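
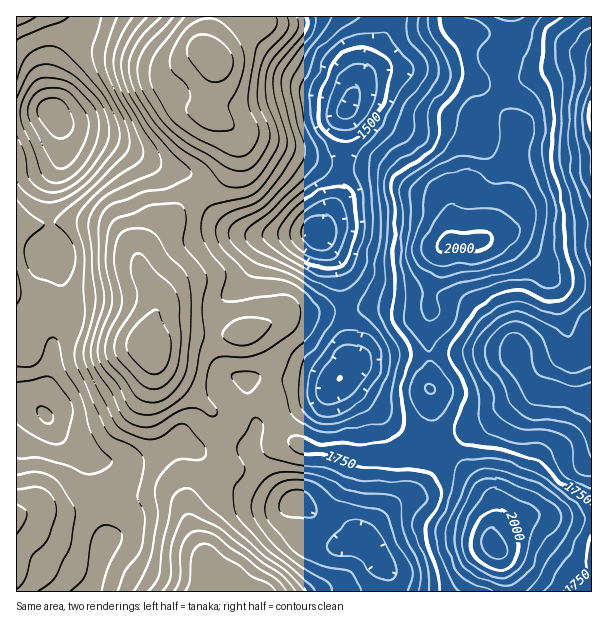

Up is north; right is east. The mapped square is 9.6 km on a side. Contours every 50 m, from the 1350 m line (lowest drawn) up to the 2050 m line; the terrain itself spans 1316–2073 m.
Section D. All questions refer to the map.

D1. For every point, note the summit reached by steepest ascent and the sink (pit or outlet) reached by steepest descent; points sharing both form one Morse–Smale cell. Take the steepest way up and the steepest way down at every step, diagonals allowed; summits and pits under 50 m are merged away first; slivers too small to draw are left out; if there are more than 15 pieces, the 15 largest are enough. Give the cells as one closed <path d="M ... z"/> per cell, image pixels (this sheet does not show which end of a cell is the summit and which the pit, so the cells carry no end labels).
<path d="M201 192l-12 6-9 9-6 9-28 27-7 12 3 18 12 18 4 12-12 38 8 12 4 13 12 13 24 17 16 14 8 4 10 0 24-9-5-15 1-10 9-2 15-1 0-17-2-7-10-14-11-8 41-18 55 0 1-8-10-42-18-29-67 1-11-3-13-8-11-9z"/><path d="M258 16l-169 0-5 13-23 25-6 12-3 15 0 32 11 13 11 6 40 12 47 24 22 4 9 4 11 16 16-11 7-8 9-26-1-16-7-7-14-4-7-6 2-19 6-21-2-17 19-20 26-15 2-2z"/><path d="M416 70l-41 2-9 4-10 10-12 30-1 51 32 1 18 7 23 15 19 4 9 5 7 10 3 28-2 3 25 2 17-12 16-33 8-71-10-15-3-12 0-13-20-1-14-5-33-4z"/><path d="M387 16l-127 0-3 6-26 15-19 20 2 17-6 21-2 19 7 6 17 6 12 8 24 8 40 18 18 6 18 2 2-52 12-32 17-22 9-18 6-18z"/><path d="M590 343l-23 0-51 12 1 5 12 23 11 9-10 0-6 4-29 22-25 12-11 8-14 17 22 15 21 25 6 14-2 32 2-7 9-6 28-11 61 1 0-173z"/><path d="M59 121l2 11 0 27-11 24-2 24 4 33 8 29 2 31 81-6 7 2 8 10-1-9-15-24-3-18 7-12 28-27 6-9 9-9 13-7-3-6-7-9-9-4-22-4-47-24-40-12z"/><path d="M591 61l-21 1-36 12-13 8-16 4 1 21 5 10 7 9 0 11-4 16 0 15-6 35-10 22-10 11 15-1 7 3 23 16 21 26 28 6 10-1z"/><path d="M143 294l-20 2-46 2-15 4 2 19-10 17-4 34-10 35 16 25 9 8 30 20 39 2 21-6 19-12-16-21-4-13 0-56-8-13 11-30 0-6-7-9z"/><path d="M503 235l-9 0-15 7-29-1-10 8-10 39 0 27-3 11 1 28 91 1 48-12 24 1 1-57-38-7-21-26-23-16z"/><path d="M215 469l-21 14-7 18 1 20 17 36 6 21 1 14 178-1-2-16-4-9-19-24-8-2-16 6-9 0-14-5-8-8 0-15-3-8-7-6-24 0-25-10-29-16z"/><path d="M375 168l-32 0-3 27-8 17-13 19 3 9 14 23 8 33 2 16 23-5 23 0 10 3 27-2 1-20 9-36 8-10 7-3-3-30-7-10-9-5-19-4-23-15z"/><path d="M446 456l-14 21-16 16-21 11-34 36 13 12 10 14 4 9 2 17 117 0 1-10-3-15-6-15-7-9 0-10 2-8-1-21-5-9-14-18z"/><path d="M234 128l-2 1 3 5 0 13-9 26-7 8-17 11 14 23 15 13 20 7 67-1 14-22 8-17 3-27-19-2-18-6-40-18-24-8z"/><path d="M165 494l-37 4-2 24-23 23-6 28-7 19 121-1 0-13-6-21-15-30-3-9 1-5-2 0-4-7-8-8z"/><path d="M512 16l-123 0-1 10-6 18-9 18-13 19 6-5 15-6 35 0 22 6 33 4 14 5 19 0-2-26 8-12 2-11z"/>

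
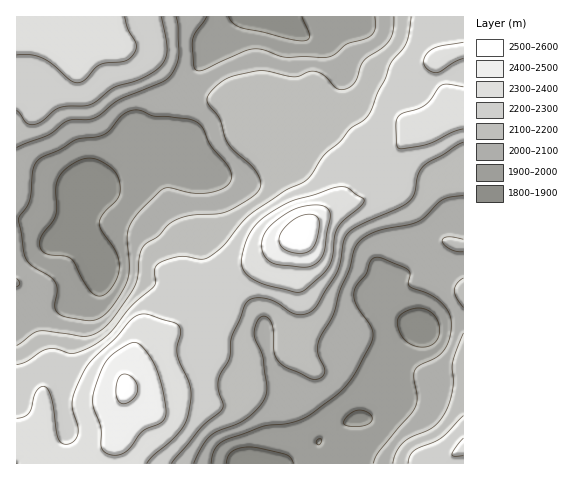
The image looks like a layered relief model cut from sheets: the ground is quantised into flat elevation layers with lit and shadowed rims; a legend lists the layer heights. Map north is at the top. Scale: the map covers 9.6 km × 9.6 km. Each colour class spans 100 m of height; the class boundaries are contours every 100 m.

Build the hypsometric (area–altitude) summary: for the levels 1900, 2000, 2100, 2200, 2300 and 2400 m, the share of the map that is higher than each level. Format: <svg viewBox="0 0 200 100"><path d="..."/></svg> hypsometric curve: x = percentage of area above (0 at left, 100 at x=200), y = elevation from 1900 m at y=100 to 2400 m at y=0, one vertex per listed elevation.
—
<svg viewBox="0 0 200 100"><path d="M189 100l-37-20-40-20-38-20-41-20-24-20"/></svg>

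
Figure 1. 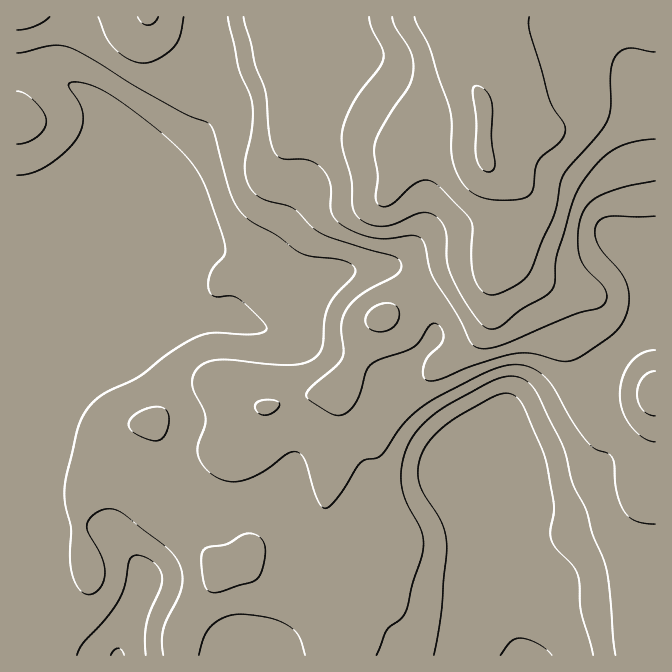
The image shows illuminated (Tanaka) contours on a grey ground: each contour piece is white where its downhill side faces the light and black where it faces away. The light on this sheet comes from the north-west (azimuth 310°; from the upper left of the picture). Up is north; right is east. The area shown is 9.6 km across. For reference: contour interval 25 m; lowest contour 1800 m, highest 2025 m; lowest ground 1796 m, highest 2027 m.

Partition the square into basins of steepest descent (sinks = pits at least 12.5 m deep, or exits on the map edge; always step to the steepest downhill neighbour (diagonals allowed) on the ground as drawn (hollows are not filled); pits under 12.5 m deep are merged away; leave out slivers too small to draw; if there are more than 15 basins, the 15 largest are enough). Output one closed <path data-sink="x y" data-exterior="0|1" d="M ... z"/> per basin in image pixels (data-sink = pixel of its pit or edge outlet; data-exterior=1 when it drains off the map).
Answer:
<path data-sink="525 655" data-exterior="1" d="M655 16l-507 1 0 18 3 15 8 18 12 17 26 23 33 16 19 5 29-1 13-11 4-16 12 8 65 22 33 20 13-5 64 0 4 16 32 26 5 12 0 18-5 17-5 8-18 18-10 5-25 3-18 7-62 42-12 15-12 29-16 27-36 7-40 12-35-20-10-2-32 13-36 23 7 13 5 18-2 30 5 15 8 16 35 40 11 17 22-12 22 22 24 10 17-2 21-14-15 17-2 8 9 18 18 27 2 11 318-1z"/><path data-sink="118 655" data-exterior="1" d="M147 16l-131 1 1 639 162 0 2-24 12-20 18-24 8-18-10-16-35-40-8-16-5-15 2-30-5-18-7-13 36-23 32-13 10 2 35 20 40-12 36-7 16-27 12-29 12-15 62-42 18-7 25-3 10-5 21-23 7-20 0-18-5-12-32-26-4-16-64 0-13 5-33-20-65-22-12-8-4 16-9 9-8 3-34-1-43-20-26-23-12-17-10-25z"/><path data-sink="278 655" data-exterior="1" d="M242 559l-24 15-7 14-25 34-7 16 0 17 158 1 1-8-20-30-9-18 2-8 8-10-19 9-18-2-25-13z"/>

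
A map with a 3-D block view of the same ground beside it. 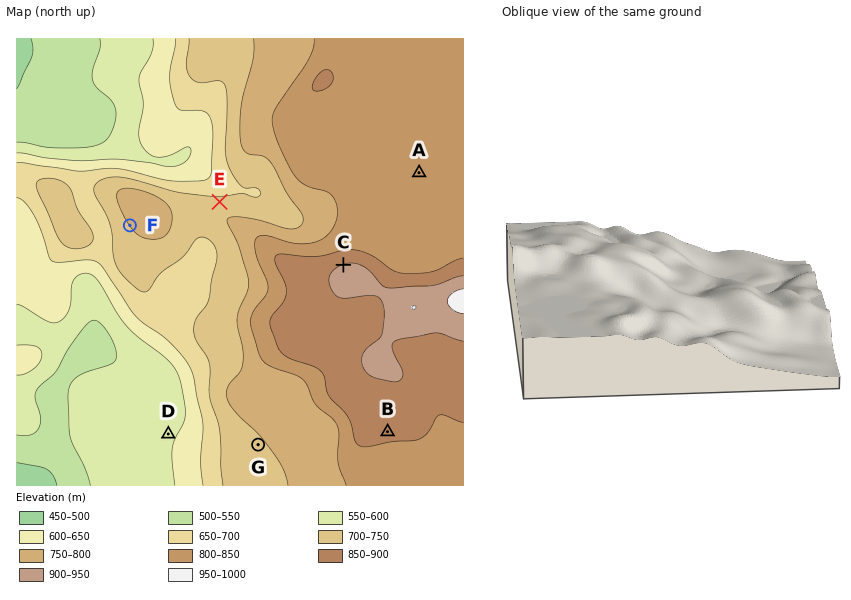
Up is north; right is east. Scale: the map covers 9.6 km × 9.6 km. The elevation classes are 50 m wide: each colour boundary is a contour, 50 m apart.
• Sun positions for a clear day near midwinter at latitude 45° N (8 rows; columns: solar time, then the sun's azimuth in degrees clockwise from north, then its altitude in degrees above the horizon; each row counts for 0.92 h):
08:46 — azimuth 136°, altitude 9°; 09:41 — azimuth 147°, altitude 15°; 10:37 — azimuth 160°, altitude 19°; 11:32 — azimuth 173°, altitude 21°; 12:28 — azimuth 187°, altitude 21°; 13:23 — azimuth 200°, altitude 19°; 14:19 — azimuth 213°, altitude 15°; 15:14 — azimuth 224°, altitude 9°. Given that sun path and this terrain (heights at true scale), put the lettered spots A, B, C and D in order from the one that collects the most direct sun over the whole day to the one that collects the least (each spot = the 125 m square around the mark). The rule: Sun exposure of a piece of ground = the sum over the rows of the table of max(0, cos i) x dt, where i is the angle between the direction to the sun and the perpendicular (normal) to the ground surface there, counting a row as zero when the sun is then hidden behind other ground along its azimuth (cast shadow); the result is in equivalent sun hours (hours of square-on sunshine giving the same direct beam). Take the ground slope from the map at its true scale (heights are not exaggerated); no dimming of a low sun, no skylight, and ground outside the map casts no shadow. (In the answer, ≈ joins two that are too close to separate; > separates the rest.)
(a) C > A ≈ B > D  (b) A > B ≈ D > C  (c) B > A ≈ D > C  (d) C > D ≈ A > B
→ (c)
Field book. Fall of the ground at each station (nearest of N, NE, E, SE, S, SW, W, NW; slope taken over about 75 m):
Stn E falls N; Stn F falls SW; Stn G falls SW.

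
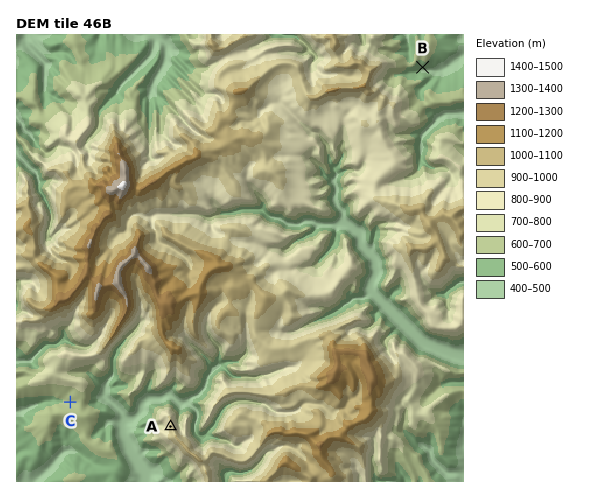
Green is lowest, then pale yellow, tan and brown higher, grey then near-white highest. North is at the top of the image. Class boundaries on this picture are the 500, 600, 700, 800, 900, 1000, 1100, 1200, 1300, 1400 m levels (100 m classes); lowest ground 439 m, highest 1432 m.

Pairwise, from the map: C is above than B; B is below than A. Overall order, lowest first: B C A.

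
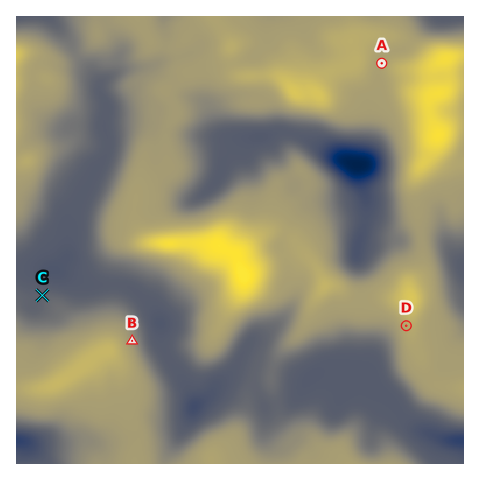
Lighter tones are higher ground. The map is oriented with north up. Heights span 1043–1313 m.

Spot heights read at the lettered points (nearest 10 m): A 1230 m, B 1210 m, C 1140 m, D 1240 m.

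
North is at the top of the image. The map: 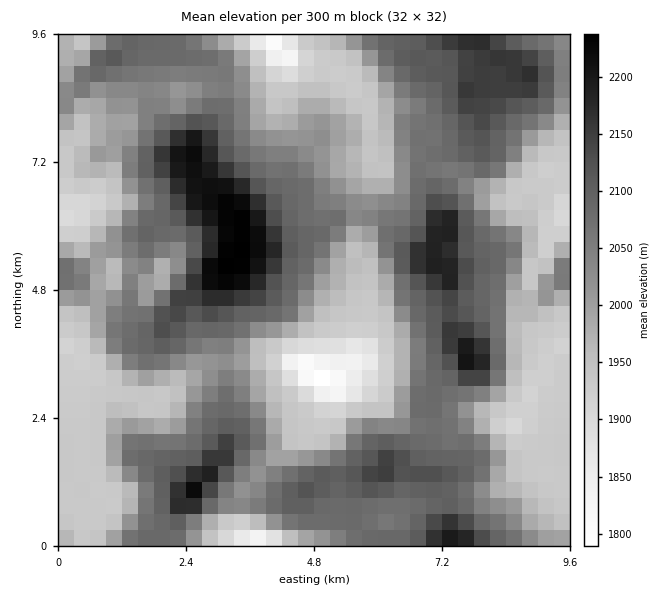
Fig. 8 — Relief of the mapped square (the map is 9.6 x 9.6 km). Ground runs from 1780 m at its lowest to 2240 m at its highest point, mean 2030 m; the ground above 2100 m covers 18.8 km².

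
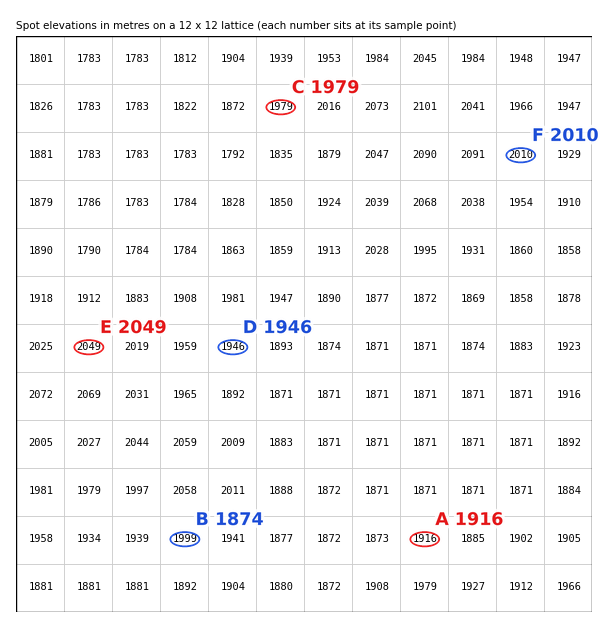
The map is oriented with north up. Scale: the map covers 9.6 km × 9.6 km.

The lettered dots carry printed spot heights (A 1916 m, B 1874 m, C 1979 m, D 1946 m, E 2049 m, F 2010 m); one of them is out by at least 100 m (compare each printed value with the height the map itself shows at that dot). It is B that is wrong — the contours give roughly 1999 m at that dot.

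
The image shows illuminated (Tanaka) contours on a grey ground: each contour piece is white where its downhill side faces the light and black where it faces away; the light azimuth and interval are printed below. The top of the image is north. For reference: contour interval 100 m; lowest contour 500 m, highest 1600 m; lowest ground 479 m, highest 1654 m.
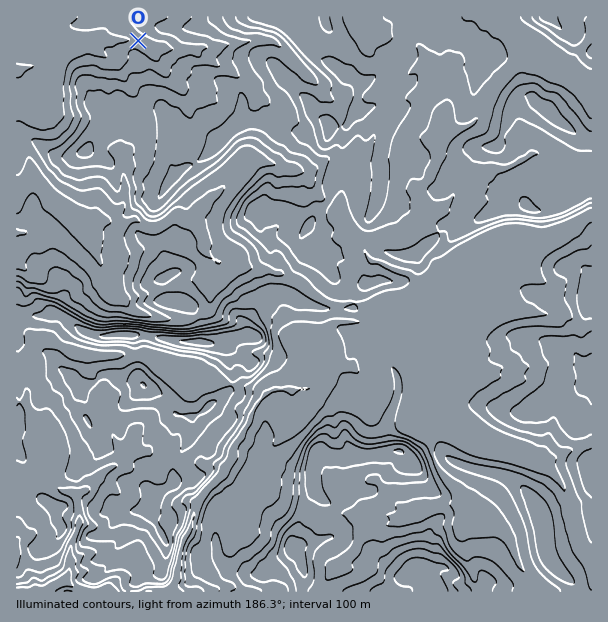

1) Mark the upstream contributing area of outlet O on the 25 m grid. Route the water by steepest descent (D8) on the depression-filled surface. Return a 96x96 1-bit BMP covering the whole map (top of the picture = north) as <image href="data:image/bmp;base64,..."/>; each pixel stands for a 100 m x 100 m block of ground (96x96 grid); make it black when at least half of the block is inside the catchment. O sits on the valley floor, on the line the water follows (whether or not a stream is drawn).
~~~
<image width="96" height="96" href="data:image/bmp;base64,Qk2+BAAAAAAAAD4AAAAoAAAAYAAAAGAAAAABAAEAAAAAAIAEAAATCwAAEwsAAAIAAAAAAAAA////AAAAAAAAAAAAAAAAAAAAAAAAAAAAAAAAAAAAAAAAAAAAAAAAAAAAAAAAAAAAAAAAAAAAAAAAAAAAAAAAAAAAAAAAAAAAAAAAAAAAAAAAAAAAAAAAAAAAAAAAAAAAAAAAAAAAAAAAAAAAAAAAAAAAAAAAAAAAAAAAAAAAAAAAAAAAAAAAAAAAAAAAAAAAAAAAAAAAAAAAAAAAAAAAAAAAAAAAAAAAAAAAAAAAAAAAAAAAAAAAAAAAAAAAAAAAAAAAAAAAAAAAAAAAAAAAAAAAAAAAAAAAAAAAAAAAAAAAAAAAAAAAAAAAAAAAAAAAAAAAAAAAAAAAAAAAAAAAAAAAAAAAAAAAAAAAAAAAAAAAAAAAAAAAAAAAAAAAAAAAAAAAAAAAAAAAAAAAAAAAAAAAAAAAAAAAAAAAAAAAAAAAAAAAAAAAAAAAAAAAAAAAAAAAAAAAAAAAAAAAAAAAAAAAAAAAAAAAAAAAAAAAAAAAAAAAAAAAAAAAAAAAAAAAAAAAAAAAAAAAAAAAAAAAAAAAAAAAAAAAAAAAAAAAAAAAAAAAAAAAAAAAAAAAAAAAAAAAAAAAAAAAAAAAAAAAAAAAAAAAAAAAAAAAAAAAAAAAAAAAAAAAAAAAAAAAAAAAAAAAAAAAAAAAAAAAAAAAAAAAAAAAAAAAAAAAAAAAAAAAAAAAAAAAAAAAAAAAAAAAAAAAAAAAAAAAAAAAAAAAAAAAAAAAAAAAAAAAAAAAAAAAAAAAAAAAAAAAAAAAAAAAAAAAAAAAAAAAAAAAAAAAAAAAAAAAAAAAAAAAAAAAAAAAAAAAAAAAAAAAAAAAAAAAAAAAAAAAAAAAAAAAAAAAAAAAAAAAAAAAAAAAAAAAAAAAAAAAAAAAAAAAAAAAAAAAAAAAAAAAAAAAAAAAAAAAAAAAAAAAAAAAAAAAAAAAAAAAAAAAAAAAAAAAAAAAAAAAAAAAAAAAAAAAAAAAAAAAAAAAAAAAAAAAAAAAAAAAAAAAAAAAAAAAAAAAAAAAAAAAAAAAAAAAAAAAAAAAAAAAAAAAAAAAAAAAAAAAAAAAAAAAAAAAAAAAAAAAAAAAAAAAAAAAAAAAAAAAAAAAAAAAAAAAAAAAAAAAAAAAAAAAAAAAAAAwAAAAAAAAAAAAAAA8AAAAAAAAAAAAAAA/AAAAAAAAAAAAAAA/gAAAAAAAAAAAAAA/wAAAAAAAAAAAAAA/4AAAAAAAAAAAAAA/4ADgAAAAAAAAAAA/8A/+AAAAAAAAAAA/////AAAAAAAAAAB/////AAAAAAAAAAD/////gAAAAAAAAAD/////gAAAAAAAAAH/////gAAAAAAAAAP/////gAAAAAAAAAP/////gAAAAAAAAAP/////gAAAAAAAAAP////8AAAAAAAAAAP////4AAAAAAAAAAf////wAAAAAAAAAA/////AAAAAAAAAAA////+AAAAAAAAAAA////8AAAAAAAAAAA////4AAAAAAAAAAAf///wAAAAAAAAAAAID//gAAAAAAAAAAAAAf/AAAAAAAAA="/>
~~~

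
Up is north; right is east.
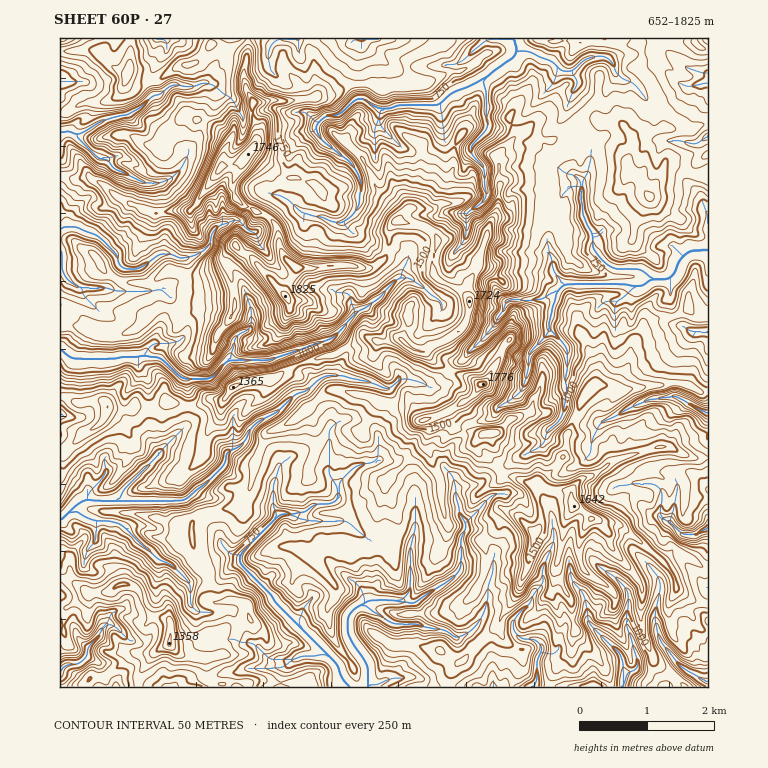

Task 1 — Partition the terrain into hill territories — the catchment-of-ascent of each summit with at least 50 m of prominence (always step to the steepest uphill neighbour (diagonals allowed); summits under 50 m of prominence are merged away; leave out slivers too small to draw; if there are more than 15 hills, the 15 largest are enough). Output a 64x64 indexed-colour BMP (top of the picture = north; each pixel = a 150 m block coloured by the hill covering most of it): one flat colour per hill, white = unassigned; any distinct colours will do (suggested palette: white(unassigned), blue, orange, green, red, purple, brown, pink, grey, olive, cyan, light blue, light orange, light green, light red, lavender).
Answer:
<image width="64" height="64" href="data:image/bmp;base64,Qk12CAAAAAAAAHYAAAAoAAAAQAAAAEAAAAABAAQAAAAAAAAIAAATCwAAEwsAABAAAAAAAAAA////ALR3HwAOf/8ALKAsACgn1gC9Z5QAS1aMAMJ34wB/f38AIr28AM++FwDox64AeLv/AIrfmACWmP8A1bDFAEREREREREREREREERERERERERERERoRERERERERERERREREREREREREREQRERERERERERERGhERERERERERERFEREREREREREREREEREREREREREREaERERERERMREREUREREREREREREREREQRERERERERERqhERERERMxERERREREREREREREREREQRERERERERERqqETMRERMxERERFEREREREREREREREQRERERERERERGqozMzERMzEREREUREREREREREREREQRERERERERERGqqjMzMRMzMRERERRETdREREREREREQRERERERERERERqqozMxEzMxERERFERN3d1EREREREQRERERERERERERGqqjMxETMzEREREURE3d3UREREREQREREREREREREREaqqozETMzMRERERRE3d3d1EQRREQRERERERERERERERqqqqMzMzMzMxERFETd3d3UQRERRBEREREREREREREREaqqozMzMzMzEREURN3d3dERERERERERERERERERERERqqqjMzMzMzERERRE3d3dERERERERERERERERERERERGqqqMzMzMzMxERFERN3dERERERERERERERERERERERGqqqqjMzMzMzMREURE3dERERERERERERERERERERERGqqqqqMzMzMzMxERREERERERERERERERERERERERERGqqqqqozMzMzMzERFkEREREREREREREREREREREREREzqqqqozMzMzMxMREWYRERiIiBERERERERERERERERETM6qqMzMzMzMxEzERZmZmiIiIiBERERERERERERERERMzMzMzMzMzMzETMRFmZmZoiIiIgRERERERERERERd3e7szMzMzMzMzMzMxEWZmZmaIiIiIERERERERERERd3e7u7MzMzMzMzMzMRERZmZmZmiIiIgREREREREREXd3d7u7u7MzMzMzMzMRERFmZmZmZoiIiIERERERERERd3d3e7u7u7MzMzMzMxEREWZmZmZmaIiIiBERERERERd3d3d7u7u7uzEREzMzERERZmZmZmZmiIiIgRERERERF3d3d3e7u7u7ERETMzMRERFmZmZmZmZoiIiIERERERERd3d3d3e7u7uxHu4zMzEREWZmZmZmZmiIiIiIEREREREXd3d3d3u7u7vu7hEzMzERZmZmZmZmaIiIiIiBERERERd3d3d3d3u7u+7uERETMRFmZmZmZmZoiIiIiIiBERERJ3d3d3d3d7u77u7hEREREWZmZmZmZhEYiIiIiIEREiIiIiJ3d3d3u7vu7uERERERZmZmZmZhERGIiIiIEREiIiIiIid3d3e7u+7u7hERERFhERFmZhERERERGIERESIiIiIiInd3d7u77u7hERERERERERERERERERERERERIiIiIiIiJ3d3e7vu7uERERERERERERERERERERERERIiIiIiIiIid3d3sRHu4RERERERERERERERERERERERESIiIiIiIiInd3cRER7hEREREREREREREREREREREREREiIiIiIiIid3dxERHuERERERERERERERERERERERERERIiIiIiIiInd3cREe4RERERERERERERERERERERERERERIiIiIiIhERFxERERERERERERERERERERERERER/xERESIiIiIiEREREREREREREREREREREREREREREf/xEREREiIiIiIhERERERERERERERERERERERERERH///ERERESIiIiIiIiIhERFVUREREREREREREREREREf//8RERERIiIiIiIiIhERFVVVEREREREREREREREREf///xEREiIiIiIiIiIiEREVVVVRVVUREREREREREREf////8REiIiIiIiIiIiIRERVVVVVVVREREREREREZEZn////xIiIiIiIiIiIiIhERVVVVVVVVEREREREREZmZmf//8RESIiIiIiIiIiIiIRFVVVVVVVUREREREREZmZmZn/ERERIiIiIiIiIiIiIhEVVVVVVVVREREREREZmZmZmZERERESIiIiIiIiIiIiIRVVVVVVVREREREREZmZmZmZkRERERIiIiIiIiERERERFVVVVVVRERERERERmZmZmZmRERERIiIiIiIiIREREREVVVVVVVEREREREREZmZmZmZERERESIiIiIiIhERERERVVVVVVVRERERERERGZmZmZmREREREiIiIiIhERERERFVVVVVVVUREREREREZmZmZmZERERESIRESIREREREREVVVVVVVURERERERERGZmZmZmZERERIRERERERERERERVVVVVVVVzMwREREREZmZmZmZkRERERERERERERERERVVVVVVVVXMzMzBERERGZmZmZkRERERERERERERERERFVVVVVVVVczMzMwREREZkRERERERERERERERERERERFVVVVVVVVVzMzMzMERERkRERERERERERERERERERERERVVVVVVVVXMzMzMwRERERERERERERERERERERERERERERFVUVVRFczMzMzBERERERERERERERERERERERERERERERERERERzMzMzMwREREREREREREREREREREREREREREREREREADMzMzMzBEREREREREREREREREREREREREREREREREAAMzMzMzMEREREREREREREREREREREREREREREREREQAA"/>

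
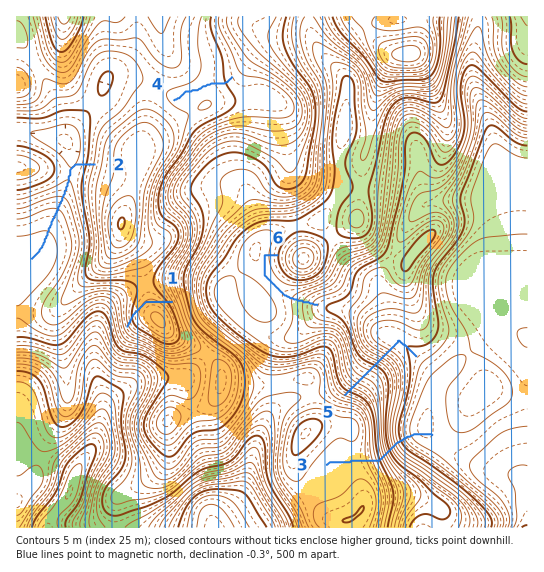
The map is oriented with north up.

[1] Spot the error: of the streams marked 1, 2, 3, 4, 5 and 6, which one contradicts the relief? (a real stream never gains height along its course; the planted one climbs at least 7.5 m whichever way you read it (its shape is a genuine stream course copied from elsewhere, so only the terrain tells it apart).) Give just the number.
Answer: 1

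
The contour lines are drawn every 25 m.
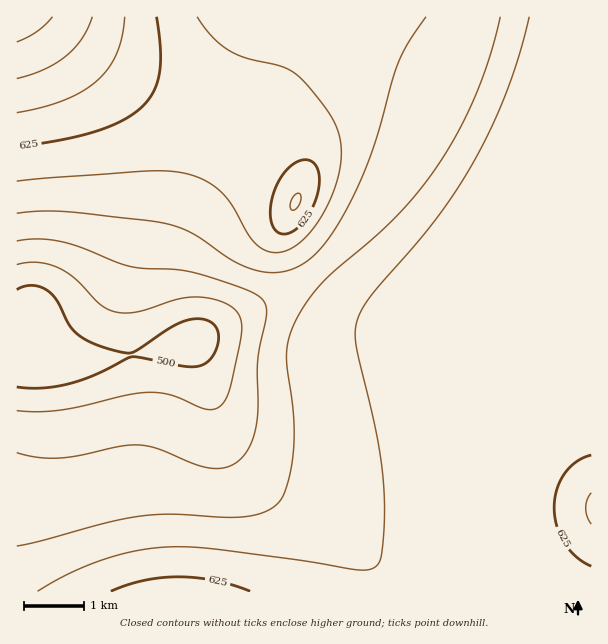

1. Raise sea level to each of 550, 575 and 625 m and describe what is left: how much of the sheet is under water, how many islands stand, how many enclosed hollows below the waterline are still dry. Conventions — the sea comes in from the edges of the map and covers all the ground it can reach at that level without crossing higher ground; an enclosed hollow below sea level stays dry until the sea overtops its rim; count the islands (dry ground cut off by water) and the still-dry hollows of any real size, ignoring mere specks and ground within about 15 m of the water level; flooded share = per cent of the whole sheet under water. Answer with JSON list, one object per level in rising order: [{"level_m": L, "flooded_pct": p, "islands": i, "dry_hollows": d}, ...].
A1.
[{"level_m": 550, "flooded_pct": 14, "islands": 0, "dry_hollows": 0}, {"level_m": 575, "flooded_pct": 30, "islands": 0, "dry_hollows": 0}, {"level_m": 625, "flooded_pct": 93, "islands": 1, "dry_hollows": 0}]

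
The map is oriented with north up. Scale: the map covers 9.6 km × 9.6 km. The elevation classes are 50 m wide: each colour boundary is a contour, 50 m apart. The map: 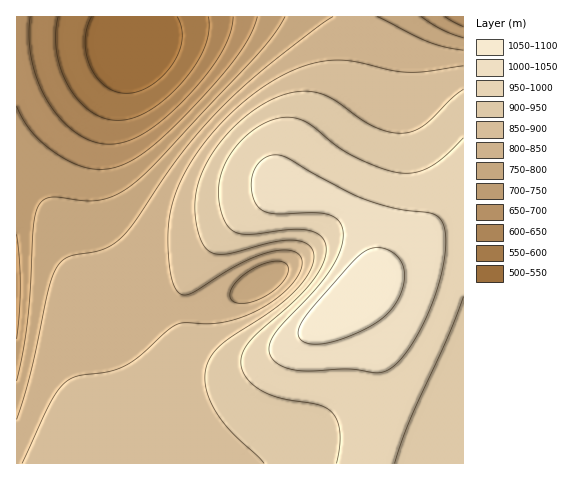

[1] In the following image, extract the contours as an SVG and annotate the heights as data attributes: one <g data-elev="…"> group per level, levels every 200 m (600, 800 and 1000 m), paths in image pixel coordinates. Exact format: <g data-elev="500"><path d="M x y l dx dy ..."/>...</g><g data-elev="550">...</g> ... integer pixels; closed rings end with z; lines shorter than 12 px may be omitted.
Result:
<g data-elev="600"><path d="M208 17l1 15-5 16-8 16-14 18-16 16-16 12-17 8-15 2-14-2-13-6-12-11-10-14-8-18-4-17-1-18 2-17"/></g><g data-elev="800"><path d="M236 303l-6-5 1-7 5-8 10-10 12-7 13-4 10-1 6 4 1 5-2 7-6 8-8 7-20 10-9 1z"/><path d="M463 50l-18-3-17-5-51-25"/><path d="M333 17l-18 12-51 40-48 44-36 42-46 67-14 16-9 7-9 5-34 7-9 8-5 8-5 13-18 84-14 49"/></g><g data-elev="1000"><path d="M372 372l13-1 12-8 14-17 14-26 12-29 7-28 2-25-4-16-4-6-6-2-37-6-37-11-74-41-10-1-8 2-9 9-5 13 0 16 3 7 4 6 6 4 9 2 40-1 15 2 6 3 5 4 3 13-3 17-12 21-13 17-32 33-10 13-4 11 2 9 3 5 6 4 15 5 17 1 36-2z"/></g>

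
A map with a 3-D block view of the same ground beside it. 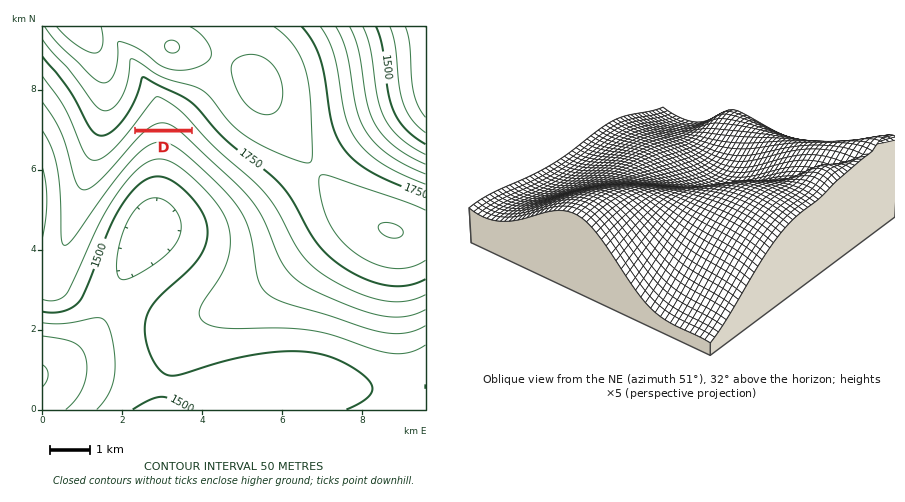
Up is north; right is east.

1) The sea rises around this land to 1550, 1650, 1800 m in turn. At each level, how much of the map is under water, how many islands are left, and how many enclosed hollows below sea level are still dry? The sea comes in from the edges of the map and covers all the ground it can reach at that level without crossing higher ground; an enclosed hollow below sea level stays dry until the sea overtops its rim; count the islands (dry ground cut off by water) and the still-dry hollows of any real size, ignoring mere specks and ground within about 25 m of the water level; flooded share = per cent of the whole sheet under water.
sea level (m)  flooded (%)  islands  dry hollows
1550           38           0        0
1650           57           0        0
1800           82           0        0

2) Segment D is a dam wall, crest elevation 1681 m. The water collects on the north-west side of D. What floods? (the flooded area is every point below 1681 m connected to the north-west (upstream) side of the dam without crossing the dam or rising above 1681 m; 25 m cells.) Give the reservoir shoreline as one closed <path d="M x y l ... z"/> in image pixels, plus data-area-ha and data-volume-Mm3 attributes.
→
<path d="M166 107l-6 0-6 3-9 8-8 10 53 0-16-16-8-5z" data-area-ha="46" data-volume-Mm3="7.99"/>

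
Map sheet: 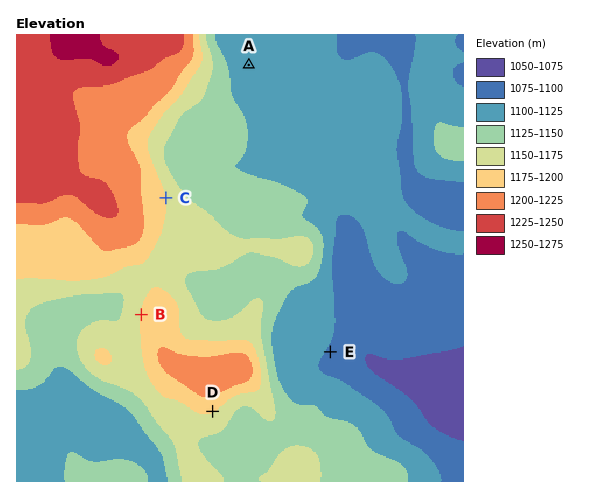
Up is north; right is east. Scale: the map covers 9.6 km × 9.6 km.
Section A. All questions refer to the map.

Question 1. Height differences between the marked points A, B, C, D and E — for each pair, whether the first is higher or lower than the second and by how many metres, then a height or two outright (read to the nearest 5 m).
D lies higher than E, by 80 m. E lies lower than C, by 80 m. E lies lower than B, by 80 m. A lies lower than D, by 65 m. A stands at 1110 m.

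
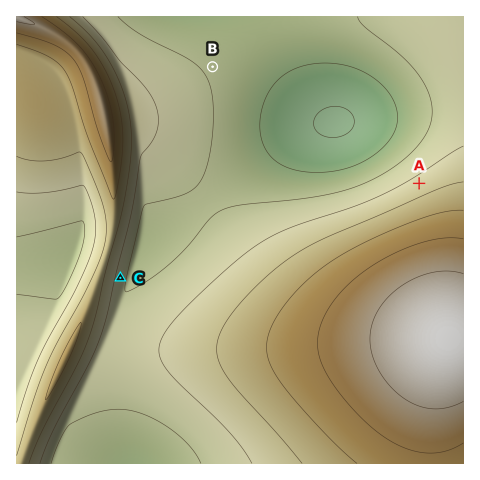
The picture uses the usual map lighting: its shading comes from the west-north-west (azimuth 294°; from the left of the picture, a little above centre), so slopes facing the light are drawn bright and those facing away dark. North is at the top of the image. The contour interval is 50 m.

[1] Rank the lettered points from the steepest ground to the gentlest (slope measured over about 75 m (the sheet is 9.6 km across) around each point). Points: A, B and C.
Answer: C A B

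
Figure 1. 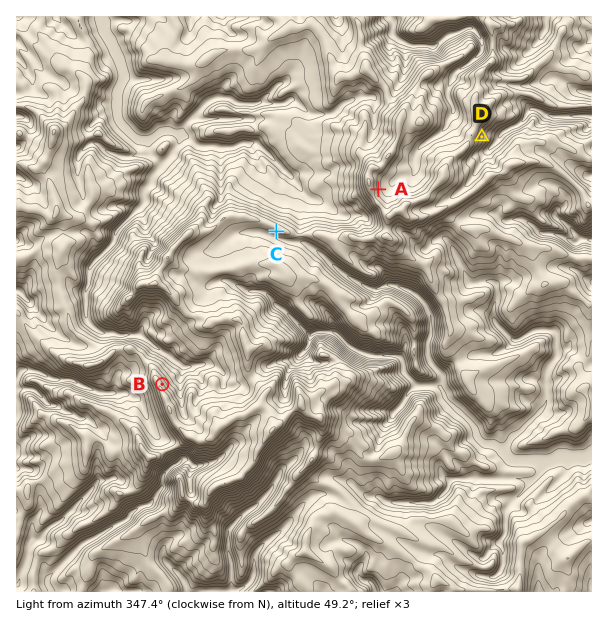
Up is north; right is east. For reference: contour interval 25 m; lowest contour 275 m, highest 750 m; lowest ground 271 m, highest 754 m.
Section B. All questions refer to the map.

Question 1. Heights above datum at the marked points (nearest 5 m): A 615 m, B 635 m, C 555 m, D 535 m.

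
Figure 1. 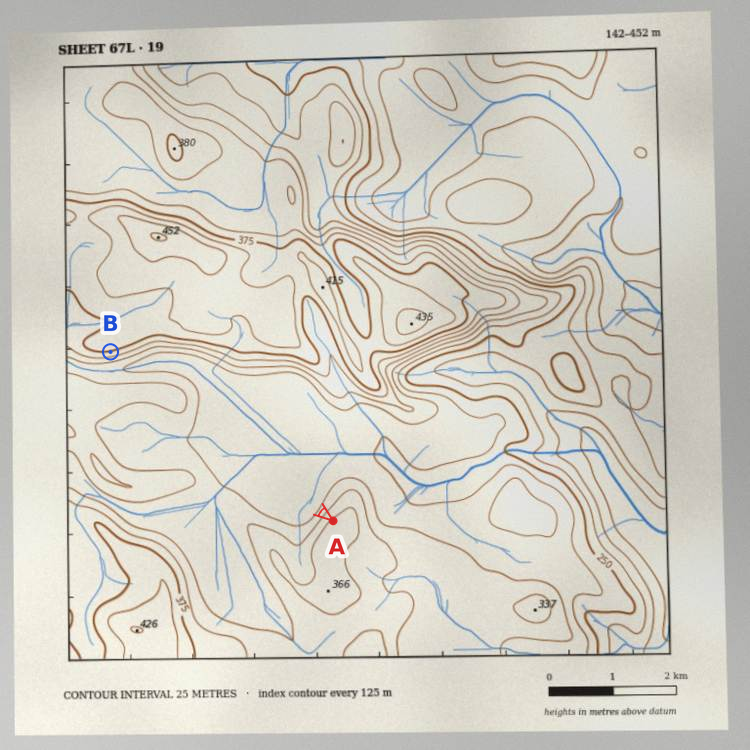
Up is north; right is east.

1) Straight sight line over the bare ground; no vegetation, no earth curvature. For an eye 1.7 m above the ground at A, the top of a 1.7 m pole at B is visible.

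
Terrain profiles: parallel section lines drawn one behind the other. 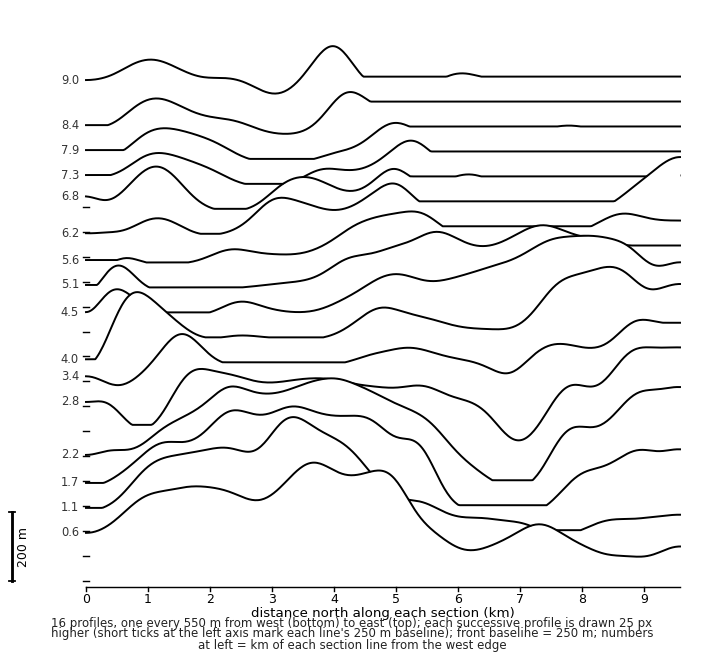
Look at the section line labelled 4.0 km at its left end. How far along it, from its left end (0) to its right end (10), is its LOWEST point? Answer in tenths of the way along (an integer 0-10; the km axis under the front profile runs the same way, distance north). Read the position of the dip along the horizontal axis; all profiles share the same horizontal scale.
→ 0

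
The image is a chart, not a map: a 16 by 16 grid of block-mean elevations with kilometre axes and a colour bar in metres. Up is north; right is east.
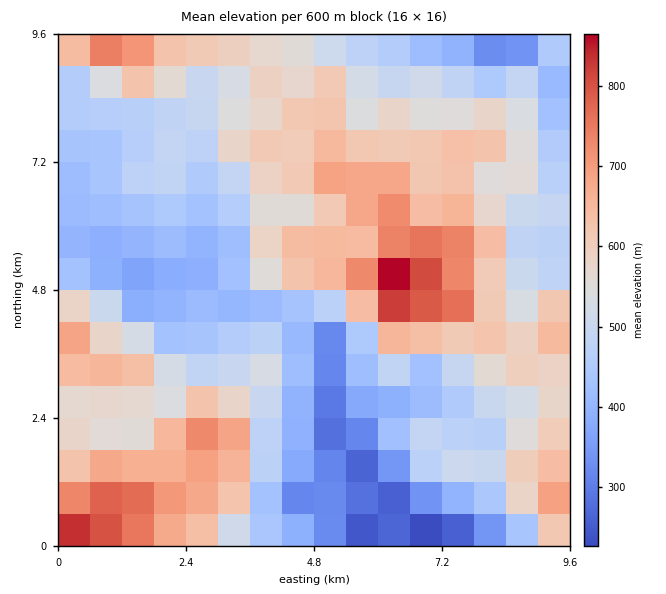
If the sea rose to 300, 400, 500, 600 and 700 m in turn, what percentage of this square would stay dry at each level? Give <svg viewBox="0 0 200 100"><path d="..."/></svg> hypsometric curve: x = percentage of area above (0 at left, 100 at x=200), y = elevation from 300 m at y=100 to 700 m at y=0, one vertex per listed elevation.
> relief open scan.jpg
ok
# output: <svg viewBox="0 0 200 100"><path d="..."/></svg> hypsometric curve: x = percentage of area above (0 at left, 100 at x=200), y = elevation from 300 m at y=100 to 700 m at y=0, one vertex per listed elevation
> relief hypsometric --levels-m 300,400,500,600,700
<svg viewBox="0 0 200 100"><path d="M191 100l-22-25-57-25-51-25-41-25"/></svg>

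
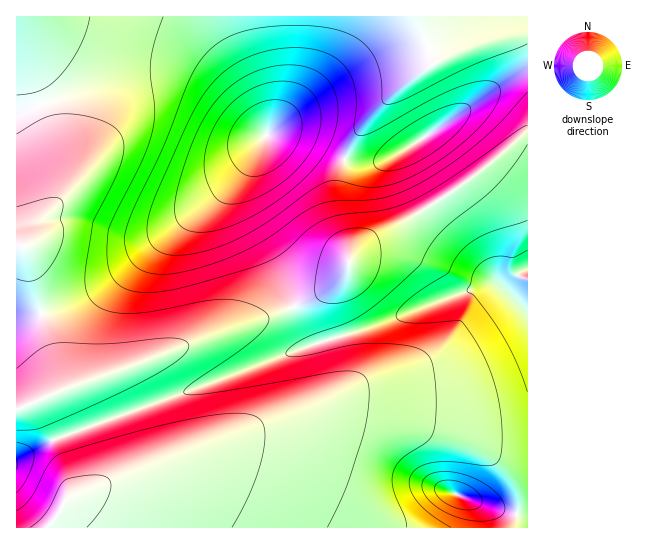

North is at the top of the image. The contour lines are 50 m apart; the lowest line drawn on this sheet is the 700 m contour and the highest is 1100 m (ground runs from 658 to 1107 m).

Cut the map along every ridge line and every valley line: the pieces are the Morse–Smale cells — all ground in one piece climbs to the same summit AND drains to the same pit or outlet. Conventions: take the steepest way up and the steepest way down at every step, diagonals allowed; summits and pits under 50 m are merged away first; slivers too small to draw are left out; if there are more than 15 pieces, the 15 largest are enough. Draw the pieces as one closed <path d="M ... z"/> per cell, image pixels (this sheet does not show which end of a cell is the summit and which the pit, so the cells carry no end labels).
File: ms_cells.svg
<path d="M166 75l-29 1-26 5-95 33 1 295 53-22 68-23 71-28 62-20 22-10-22-52-24-40-6-19 4-20 22-40-17-7-55-44-20-8z"/><path d="M527 133l-5 2-32 29-32 24-44 28-53 29-9 9-8 23-7 7-16 11-24 10-2 2 1 6 12 28 5 4-259 95 17 43-3 14 151-57 67-21 24-6 32 0 80 14 40 12 37 17 28 3z"/><path d="M527 16l-510 0-1 97 7-1 70-25 56-12 26 1 15 5 17 11 43 36 17 7-22 40-4 16 2 12 6 16 22 35 22 52 2 1 36-19 13-11 4-8 1-22-10-36 0-32 10-32 18-26 32-33 39-28 29-13 22-7 26-5 12 0z"/><path d="M342 413l-32 0-37 10-72 24-127 48-10 7-4 9-12 16 480 0-1-68-28-3-37-17-40-12z"/><path d="M527 35l-12 0-26 5-22 7-29 13-39 28-32 33-18 26-10 32 0 32 10 36 1 12 11-14 53-29 44-28 32-24 32-29 6-2z"/><path d="M294 307l-85 29-171 64-2 2 16 36 3 2 258-95-6-7z"/><path d="M53 440l-37 19 1 69 30 0 13-17 9-17 0-16z"/><path d="M35 401l-19 9 1 49 36-20z"/>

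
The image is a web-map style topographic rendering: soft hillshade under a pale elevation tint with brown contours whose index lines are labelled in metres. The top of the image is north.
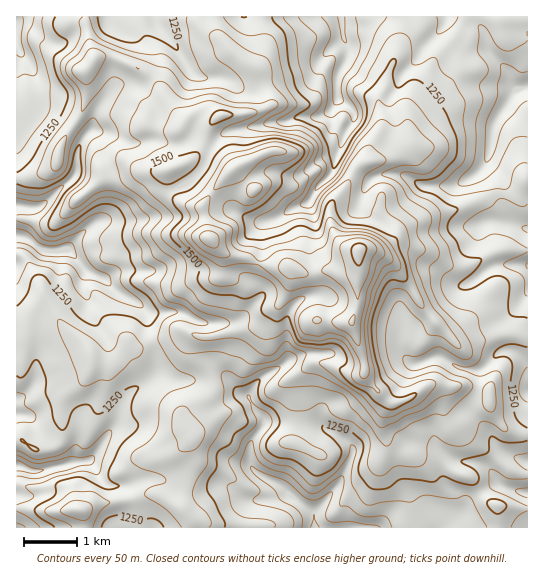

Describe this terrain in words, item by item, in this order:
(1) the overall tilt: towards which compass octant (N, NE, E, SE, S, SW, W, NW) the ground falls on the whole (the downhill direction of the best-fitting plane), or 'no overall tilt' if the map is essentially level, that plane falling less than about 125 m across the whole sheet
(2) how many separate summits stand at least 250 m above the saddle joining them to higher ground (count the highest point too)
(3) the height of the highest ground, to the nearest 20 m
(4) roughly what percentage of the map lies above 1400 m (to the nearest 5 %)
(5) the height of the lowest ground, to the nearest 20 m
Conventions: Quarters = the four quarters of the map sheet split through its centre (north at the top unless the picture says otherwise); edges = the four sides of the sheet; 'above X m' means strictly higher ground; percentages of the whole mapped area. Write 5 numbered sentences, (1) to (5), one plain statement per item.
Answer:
(1) No overall tilt - high and low ground are spread across the sheet.
(2) Counting only tops that stand 250 m proud, the map has 1 summit.
(3) About 1760 m is the highest elevation on the sheet.
(4) About 25 % of the map lies above 1400 m.
(5) About 1040 m is the lowest elevation on the sheet.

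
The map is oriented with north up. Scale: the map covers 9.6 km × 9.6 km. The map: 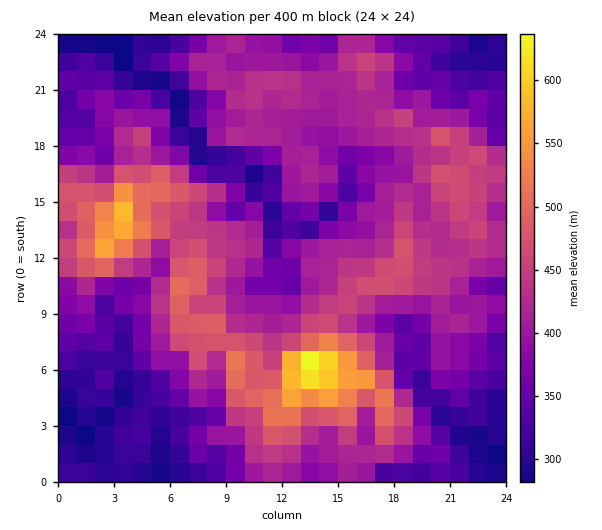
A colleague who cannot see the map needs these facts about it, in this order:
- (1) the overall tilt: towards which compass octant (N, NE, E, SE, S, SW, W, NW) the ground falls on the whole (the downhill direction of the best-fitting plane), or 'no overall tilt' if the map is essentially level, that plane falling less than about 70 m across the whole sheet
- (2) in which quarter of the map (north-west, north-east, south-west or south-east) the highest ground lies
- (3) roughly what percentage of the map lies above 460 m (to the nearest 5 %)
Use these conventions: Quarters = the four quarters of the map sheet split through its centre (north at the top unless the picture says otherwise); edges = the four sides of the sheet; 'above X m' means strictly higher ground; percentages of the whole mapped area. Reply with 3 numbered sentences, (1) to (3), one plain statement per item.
(1) There is no overall tilt: the best-fitting plane is nearly level.
(2) The highest point lies in the south-east quarter of the map.
(3) Roughly 15 % of the ground is higher than 460 m.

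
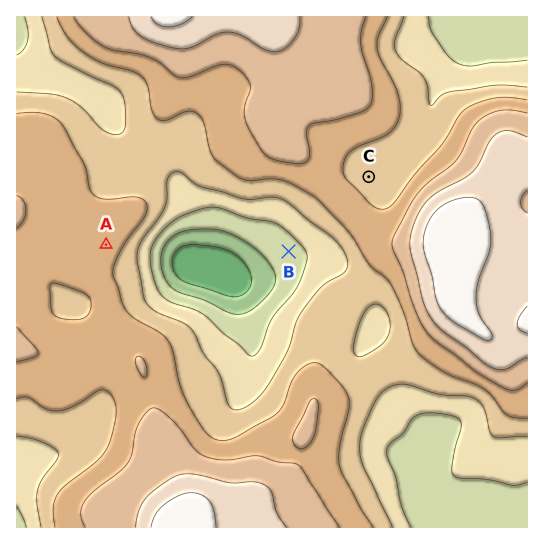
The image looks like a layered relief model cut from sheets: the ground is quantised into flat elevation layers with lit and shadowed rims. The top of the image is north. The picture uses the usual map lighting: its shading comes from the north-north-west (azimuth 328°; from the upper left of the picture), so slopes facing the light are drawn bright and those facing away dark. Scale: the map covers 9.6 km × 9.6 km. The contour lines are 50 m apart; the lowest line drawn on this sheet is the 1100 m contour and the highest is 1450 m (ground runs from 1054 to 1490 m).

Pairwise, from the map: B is lower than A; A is higher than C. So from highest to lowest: A C B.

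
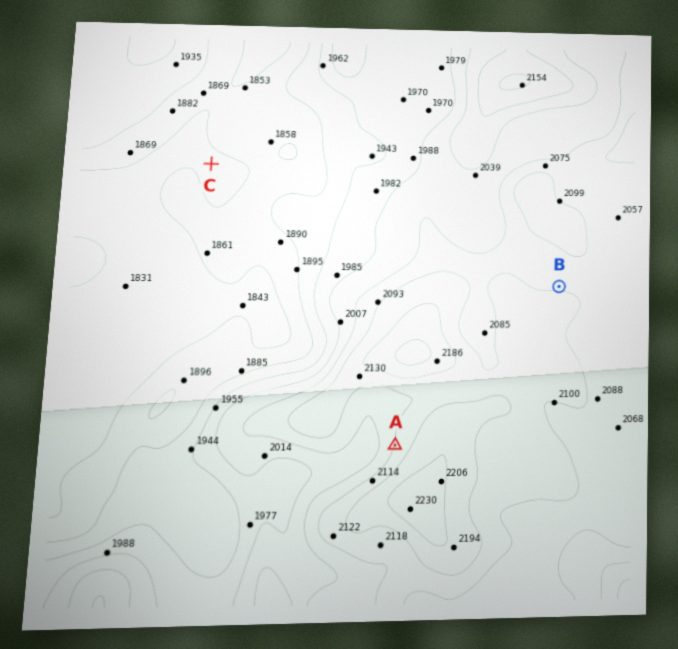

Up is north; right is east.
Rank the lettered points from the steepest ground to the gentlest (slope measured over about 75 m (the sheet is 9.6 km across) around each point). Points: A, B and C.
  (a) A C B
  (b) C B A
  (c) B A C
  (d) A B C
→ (d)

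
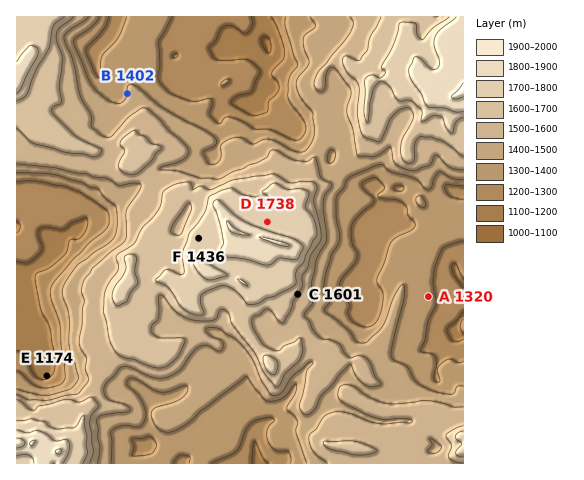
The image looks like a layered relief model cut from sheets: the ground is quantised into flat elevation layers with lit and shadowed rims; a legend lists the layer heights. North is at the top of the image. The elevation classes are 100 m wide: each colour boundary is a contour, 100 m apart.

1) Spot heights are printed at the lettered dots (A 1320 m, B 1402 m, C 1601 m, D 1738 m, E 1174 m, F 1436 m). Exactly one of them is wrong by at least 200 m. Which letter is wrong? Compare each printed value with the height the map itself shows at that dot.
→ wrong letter F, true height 1736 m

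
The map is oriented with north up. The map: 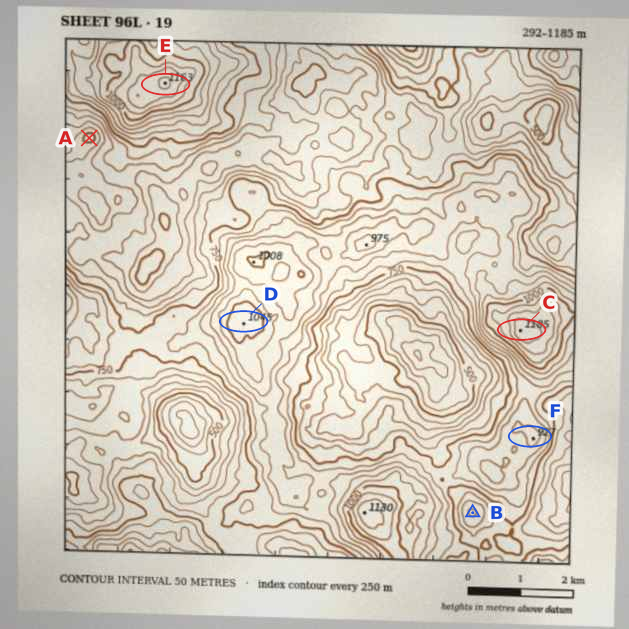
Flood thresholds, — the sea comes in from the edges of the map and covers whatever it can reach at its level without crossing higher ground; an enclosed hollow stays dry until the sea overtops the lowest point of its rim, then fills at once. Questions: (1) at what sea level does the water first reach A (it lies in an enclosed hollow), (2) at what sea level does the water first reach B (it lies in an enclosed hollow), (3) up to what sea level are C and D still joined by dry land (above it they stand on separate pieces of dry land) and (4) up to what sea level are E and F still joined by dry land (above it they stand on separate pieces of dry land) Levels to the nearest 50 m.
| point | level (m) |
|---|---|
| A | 550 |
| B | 750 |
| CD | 850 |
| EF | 600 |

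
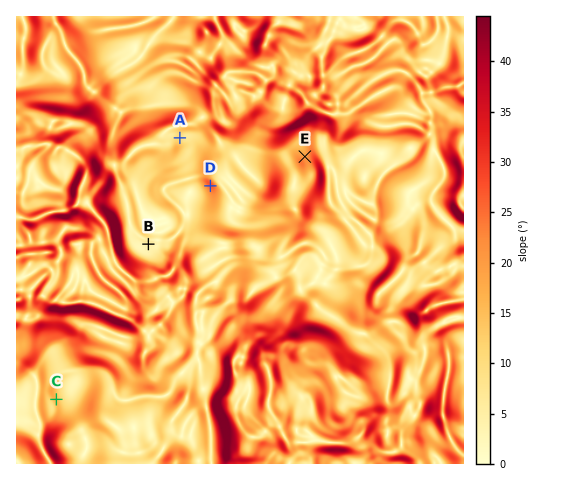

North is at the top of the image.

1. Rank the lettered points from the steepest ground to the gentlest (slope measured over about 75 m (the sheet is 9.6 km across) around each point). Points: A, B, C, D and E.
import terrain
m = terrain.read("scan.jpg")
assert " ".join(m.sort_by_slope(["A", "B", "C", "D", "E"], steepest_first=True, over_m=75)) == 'D E C A B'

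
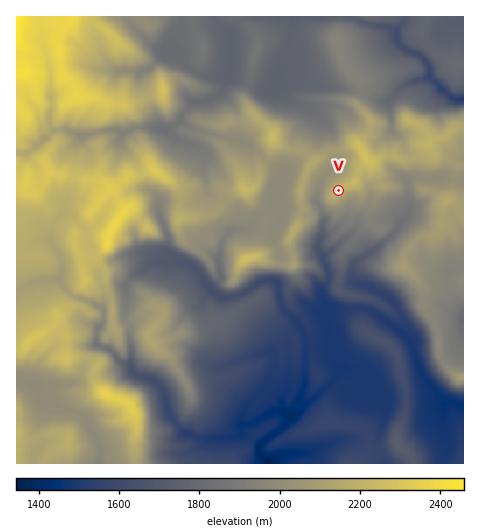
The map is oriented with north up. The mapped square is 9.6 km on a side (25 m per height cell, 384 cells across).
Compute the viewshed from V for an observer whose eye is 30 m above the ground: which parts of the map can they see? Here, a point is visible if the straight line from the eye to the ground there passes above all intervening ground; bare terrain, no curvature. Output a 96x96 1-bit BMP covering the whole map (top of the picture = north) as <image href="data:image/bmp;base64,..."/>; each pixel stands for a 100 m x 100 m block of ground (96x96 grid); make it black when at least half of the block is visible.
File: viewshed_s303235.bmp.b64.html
<image width="96" height="96" href="data:image/bmp;base64,Qk2+BAAAAAAAAD4AAAAoAAAAYAAAAGAAAAABAAEAAAAAAIAEAAATCwAAEwsAAAIAAAAAAAAA////AAAAAAAAAAB/h//wH//+DD8AAAA/g/+wAH/+D/8AAAA8Af/gAD/+H/8AAAA4AP/kAA//f/8AAAA4AH/jAAH///8AAAA4AAfhwAB///8AAAA4AAf4+AA///8AAAA4AB/8f4H/8/8AAAA4AB8/f///8f8AAAA4AA+P////8f4AAAB4AA/jn///8/wAAABwAAf4H///8/yAAADwAgP8u///8/gAAAHwAgP//P//+/AAAA/gBwH//n///+AAAD/gBwD//z///+AAAH4ABwD//z///8AAADAADwB//5///4AAAAAADwB//////4MAAAAAHgA////4/4cAEAAAPgAf///g//8AHAAAPAAf///A//EAPgAAeAAP///A/+EAPwAB8AAH//+A/+EgPAAB8AAD//+A/+AwPAAAAAAA//8B/OAeHAAAAAAB//8H+OAPPgAAAAAA////8OAHvAYAAAAAf///wOAB/AQAAAAAf/v/AOAA8AwAAAAAB/H8AMAAcAwAAAAAB+DwAMAA8YwAAAAAA+AAg4AA/wwAAAAAAOABBwAAfAwGAAAAAOAGAgAAAAwOAAAAAEB8AAAAAG4cAAAAAAf4AAAAAd44AAAAAD/gAAYAA554AAAAAD4AAAMAAZ8AAAAAADwAAAMAA58AAAAAAGwAAAMAAx4AAAAAAOQ/wAAAA74AAAAA/+B/8AAAA3wAAAAEH94/8AAAADgAAID8H5wf8AAAABwAAYD8H44H8IAAAB4AByH4H8fD+YAAAB8AD2P4H/PQ/YAAAA4AH/P8Hzn4f4AAAA4EH/n+Hxz+P+AAAAYMO/j+H57/P+AAAAcYP///D5//v+AAAAPwH///D4///+EAAAHwH///D4//7/EAAAHwP/4+Bwf/7/AAAADwH/g4Bwff7/AAAAJwAAA4BwPsb/gAABZgAAB4Bw3MB/gAAA8AAAB4Bw/OB/wAAA+AAAB4B4+GA5wAAA+AwADcB/OAAPwAAACBwADMA/+AAP4AAAADwADMA//AAf4AAAAHgAGMA//4Af8AAAAHgAGOAf/wAcYAAAAPAAMPAP/gAMAAAAAOAAMDgD/gAMAAAAAOAA+DwB/AAIAAAAAMAA8DwAOAAYAAAAAYAA4BwAIAAIDgAAAQABwBwAAAAAB4AAAgADwBwAAAAAB+z//gAZgAwAAAAAA8Tf/4AAAAAAAAAAA8ZB/+wAAAAAAAAAA8Pl/9wAAAAAAAAAB8P3/54AAAAAAAAADgH/n54AAAAB4AAADIB/HhwAAAADgAAAAABuGBwAAAAAAAAAAABkEBwAAAAAAAAAAADwABwAAAAAAAAADgPwABgAAAAAAAAAD4PgAAAAAAA/8AAAAwPgAAAAAAP/8AAAAgfgAAAAA4f/8AAAAAfAAAAAA///8AAAAAeABgAAAf//+AAADgeAPAAAAf//+AAADgcAeAAAAf//+AAADAcAcAAAAf//+AAADAeAYAADwf//4AAADAPwwAAPwf/wAAAADAPhgAAfx//gAAAADgHgAAA/4C/AAAAADgD0AAB/8AMAAAAAA="/>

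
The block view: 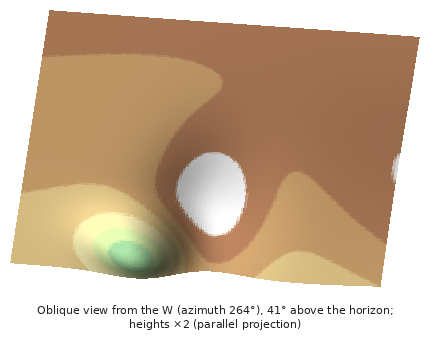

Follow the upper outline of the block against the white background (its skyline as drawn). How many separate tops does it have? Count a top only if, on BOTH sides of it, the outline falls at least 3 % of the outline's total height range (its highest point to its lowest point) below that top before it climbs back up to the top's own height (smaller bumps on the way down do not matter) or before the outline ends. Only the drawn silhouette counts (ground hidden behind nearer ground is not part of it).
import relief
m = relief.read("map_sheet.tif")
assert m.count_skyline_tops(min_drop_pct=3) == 1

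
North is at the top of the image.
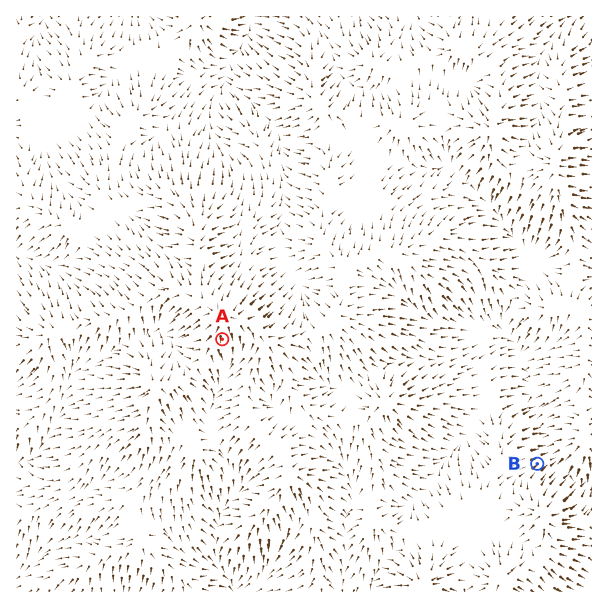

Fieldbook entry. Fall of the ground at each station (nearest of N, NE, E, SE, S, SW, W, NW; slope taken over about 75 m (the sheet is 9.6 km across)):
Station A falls S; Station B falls NE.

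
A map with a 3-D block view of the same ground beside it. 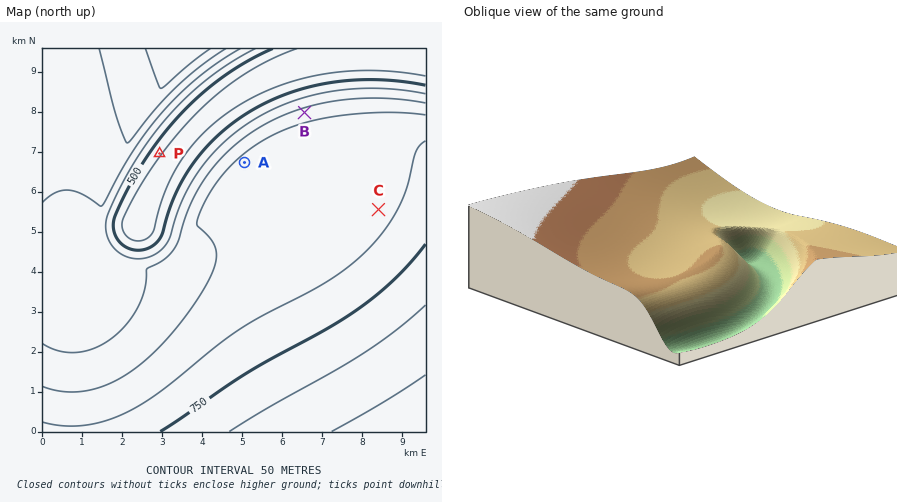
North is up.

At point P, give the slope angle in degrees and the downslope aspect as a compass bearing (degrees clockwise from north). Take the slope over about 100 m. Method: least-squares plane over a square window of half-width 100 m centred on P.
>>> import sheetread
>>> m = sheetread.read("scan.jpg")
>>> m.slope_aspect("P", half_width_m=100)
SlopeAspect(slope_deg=9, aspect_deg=126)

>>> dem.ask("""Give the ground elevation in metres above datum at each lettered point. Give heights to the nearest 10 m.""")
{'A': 670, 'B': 620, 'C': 680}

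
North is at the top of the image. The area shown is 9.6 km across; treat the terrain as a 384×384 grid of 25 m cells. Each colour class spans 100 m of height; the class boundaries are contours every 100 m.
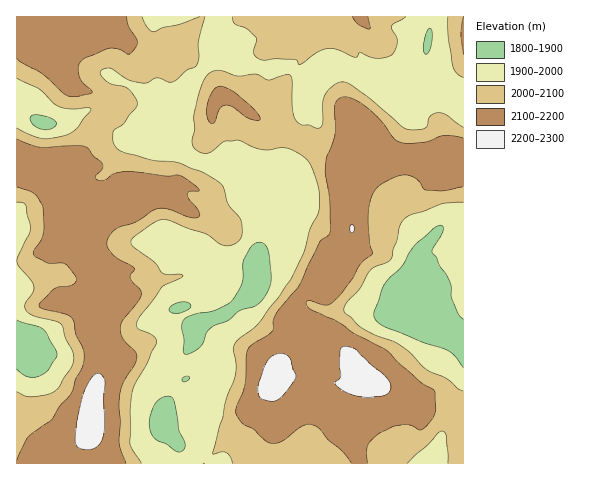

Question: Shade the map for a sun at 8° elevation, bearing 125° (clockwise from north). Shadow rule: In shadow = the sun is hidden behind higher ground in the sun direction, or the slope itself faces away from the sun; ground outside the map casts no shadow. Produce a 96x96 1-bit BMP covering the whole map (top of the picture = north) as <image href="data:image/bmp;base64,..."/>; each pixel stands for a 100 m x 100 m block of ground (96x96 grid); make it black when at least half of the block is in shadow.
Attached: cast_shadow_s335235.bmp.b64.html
<image width="96" height="96" href="data:image/bmp;base64,Qk2+BAAAAAAAAD4AAAAoAAAAYAAAAGAAAAABAAEAAAAAAIAEAAATCwAAEwsAAAIAAAAAAAAA////AAAAAAAAAAAABwAAAAAAAB8AAAAAH4AAAAAAAD+AAAAAP8AAAAAAAD+AOAAAf+AAAAAAAH/AOAAAf/AAAAAAAHzAfAAA8fAAAAAAADxg/AAB4fgAAAAAADwQ/AAB8fgAAAAAAB4Z/gAA8f4AAAAAAA4P/gAB8P4AAAAAAAcP/gAB8P4AAAAAAAAP/gAB8H4AAAAAAAAf/gAB8H8gAAAAAAA//wAA8P/gAAAAAAB//wAAYP/wAAAAAAD//wAADf/wAAAAAAD//wAAD//4AAAAAAD//4AAD//4AAAAAAD//4AAD//4AAAAAAD//8AAD//8AEwAAAD//8AAD//8APwAAAD//+AAB//+APwAAAD//+AAD//+APwAAAD//+AAD///gPwAAAD//AAAH///wPwAAAD//AAAH///wP8AAPD/+AAAH///AP+HA+D/+AAAH//8APwOB4D/+AAAH//8AOAABAD/+AAAH//8AAAAAADh8AAAH//+AAAAAAAAAQAAH///AAAAAAYAAAAAP///AAAAAA9wAAAAP///gAAAAA74AAAAHA//wAAAAB78EAAAAAf/4AAAAD7+PgAAAAP/8AAAAH7+PAAAAAP/8AAAAP7+AAAAAAH/+AAAAP74AAAAAAH//AAAAfjgAAAAAAD//AAAAfiAAAAAAAD//AAAAeAAAAAAAAD//gAAAGDAAAAAAAD//gAAAHHgAAAAAAB//wAAAHPwAAAAAAB//wAAADH4AAAAAAA//4AAAOD4AAAAAAAf/4AAAPD8AAAAAAAP/4IAAHj8AAAAAAAD/+YAAHj8AAAAAAAB//8AADz8AAAAAAAA//8AABj8AAAAAAAA//8AAAD8AAAAAAAAf/8AAAD4ADAAAAAAP/8AAADwAHAAAAAAH/AAAABwADAAAAAAH+AAAAAAAAAAAAAAH+AAAAAAAAAAAAAAP+AAAAAAAAAAAAAAP+AAAAAAAAAAAAAAf+AAAAAAAAAAAAAAH8AAAAAAAAAAAAAAH8AAAAAAAAOP4AAAH8AAAAAAAAf/4AAAH8AAAAAAAAf/wAAAH8AAAAAAAAA+AAAAD8AAAAAAAAAwAAAAAeAAAAAP8AAABgAAA/AAAAAf/AAADwAAAfAAH4A//AAAHwAAAfAAH+B//gAAH4AAA/gAP+D//wAAH4AAA/gAP+D//4AAP4AAA/AAP+B//8AAP4AAA/AAf+AYH+AAP4AAA/AAP+AAA8AAP4AAA/AAD8AAAAAAf4AAA/gABgAAAAAAf8AAA/gAAAAAAAAAf8AAA/4AAAAAAA4AP+AAA/4AAAAAABwAP/EAA/4AAAAAAAAAH/PAA/gAAAAAAAAAD/fgAeAAAAAAAAAAB/fAAAAAAAIAAAAAAcAAAAAAAI4AAAAAAAAAAAAAAN4AAAAAAAAAAAAAAf8AAAAAAAAAAAAAAf8AAAACAAA4AAAAAf4AAAAGAAAYAAAAAf4AAAAHgAAAAAAAAf4AAAAP8AAAAAAAAf4AAAAP+AAAAAAAAf4AAAAP/AAAAAEAAf4AAAAH/gAAAAIAAf8="/>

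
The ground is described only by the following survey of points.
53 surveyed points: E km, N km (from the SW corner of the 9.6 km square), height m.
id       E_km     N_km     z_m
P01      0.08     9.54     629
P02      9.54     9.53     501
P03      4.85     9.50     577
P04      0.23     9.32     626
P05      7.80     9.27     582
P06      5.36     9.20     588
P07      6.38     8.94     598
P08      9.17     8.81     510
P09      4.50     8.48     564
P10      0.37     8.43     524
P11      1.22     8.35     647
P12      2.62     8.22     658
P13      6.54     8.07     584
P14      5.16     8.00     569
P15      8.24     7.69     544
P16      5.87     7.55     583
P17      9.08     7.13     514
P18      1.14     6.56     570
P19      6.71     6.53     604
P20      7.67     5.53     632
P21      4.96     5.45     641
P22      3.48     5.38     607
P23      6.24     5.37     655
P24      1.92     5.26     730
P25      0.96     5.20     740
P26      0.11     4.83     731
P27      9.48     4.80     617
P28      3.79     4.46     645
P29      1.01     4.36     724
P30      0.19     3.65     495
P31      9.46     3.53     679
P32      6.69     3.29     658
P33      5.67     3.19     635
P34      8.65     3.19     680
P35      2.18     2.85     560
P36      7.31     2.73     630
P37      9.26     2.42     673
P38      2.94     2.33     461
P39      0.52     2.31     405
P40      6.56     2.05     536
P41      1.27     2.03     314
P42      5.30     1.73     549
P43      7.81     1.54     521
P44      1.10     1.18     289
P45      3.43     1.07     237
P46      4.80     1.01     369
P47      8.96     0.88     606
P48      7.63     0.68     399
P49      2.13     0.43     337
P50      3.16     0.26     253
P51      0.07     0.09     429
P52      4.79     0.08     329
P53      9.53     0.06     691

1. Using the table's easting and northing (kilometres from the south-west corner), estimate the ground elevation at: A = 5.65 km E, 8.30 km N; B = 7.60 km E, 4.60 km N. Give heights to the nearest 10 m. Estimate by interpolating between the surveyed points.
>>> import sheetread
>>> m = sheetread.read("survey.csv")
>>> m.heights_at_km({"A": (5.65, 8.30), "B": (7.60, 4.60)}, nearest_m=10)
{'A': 580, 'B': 670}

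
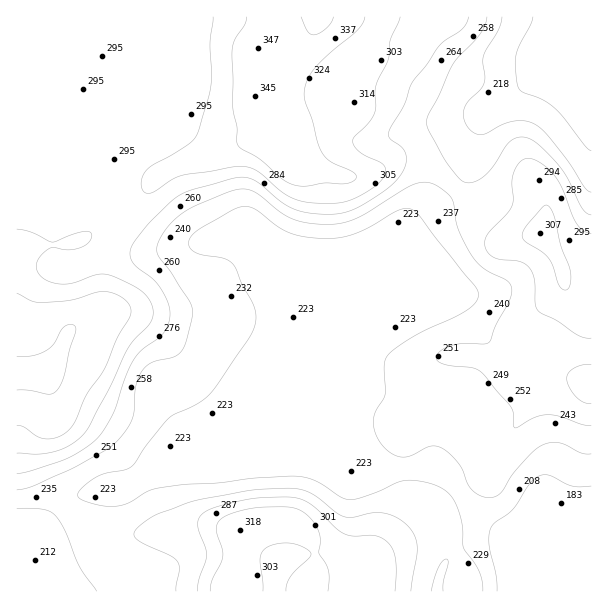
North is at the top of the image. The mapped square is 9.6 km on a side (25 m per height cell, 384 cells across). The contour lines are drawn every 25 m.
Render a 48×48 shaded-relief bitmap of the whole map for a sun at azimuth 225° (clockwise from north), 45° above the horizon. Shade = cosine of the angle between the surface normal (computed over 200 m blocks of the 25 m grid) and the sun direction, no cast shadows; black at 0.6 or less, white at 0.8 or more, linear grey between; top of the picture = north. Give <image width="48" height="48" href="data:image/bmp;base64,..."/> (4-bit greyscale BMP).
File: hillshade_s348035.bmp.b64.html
<image width="48" height="48" href="data:image/bmp;base64,Qk32BAAAAAAAAHYAAAAoAAAAMAAAADAAAAABAAQAAAAAAIAEAAATCwAAEwsAABAAAAAAAAAAAAAAABEREQAiIiIAMzMzAERERABVVVUAZmZmAHd3dwCIiIgAmZmZAKqqqgC7u7sAzMzMAN3d3QDu7u4A////AIiImpmImaqrqHZ4iHd4iHZVeZdUVoiIiIiIqpmJmqqqqHZ4iHd3h3ZVeIdUVoiIiIiJqqmZqqqqqYd4iId3d2ZWeIdUV4iIiIiJupmaq6qrupiImYdmZmZVeIZVZ4iIiIiaupiJmZmsypiZmYZFZmVVeIZWeIiIiJmqqHd4iImqqYiIiFMkVlVWiHZniIiIiKqph3d3d3iIdlVWVCAUVVVnd2aJmIiJmaqYh3d3d2ZlRDMyIQA1ZmZ3ZmiZh3iaqqqZiIiIh3ZlVEMiISNnd3d2ZomZh3iqqqqqmZmIiId3d2ZVVVeIiIh3eImYh4mrqqqqqZmYiIiIiIiIeIiIiIiIiJmZmImqqru7qZmYiIiIiIiIiIiIiJmYiZmamYmqqru6mIiIiIiIiIiIiIiIiJmImZmZmImqqruph3d3eIiIiIiIiIiIiZmImZmZmImqu6qodmZmZ4iIiIiIiIiIiZh4mZiJmZmqu6qYdmZlZ4iIiIiIiIiIiIiJmYiZmZmru6qYd3ZVZ4mIiIiIiIiIiImZmImaqZmru5mHd3ZVaJmYiIiIiIiIiJmpmZmqmYmamYh3d3ZVeZmIiIiIiIiIiJmZmZmZiIiIh2d3d3ZWiZiIiIiIiIiIiIiIiYiIiIiIh3eIh3dniYh3eIiIiIiIiIiId3d4iIiZqniIh3d3iHd3iIiIiIiIiIiId3d4mZmru4iId3d3dmZniIeIiIiIiIiIh3eImaq8u3d2ZndmVEVnd3eIiIiIiIiIiIiImau7qWZVVmVEQzRWd3eIiIiIiIiIiIiZmqu6iFVVZmRDMzRWd3eIiIiIiIiIiImrurupiGZnd2VEREVnd3iIiIiIiIiIiJvMu7yoiGeIiIdlVVVnd4iIiIiIiIiIiKzcu8uod3eIiId2ZmZ3iIiIiIiIiIiIis3Lq7qXZnd4iIiHd3eIiIiImqqpmIiIm8upmal2VHeIiIiIh3iIiIiazdzLqZiJq7qYiZh1Q4iIiIiIiIiZmZm+/u3LqZmauqmIiJh0IoiIiIiImImaqavv/ty7qZmqqpiImZljEYiIiIiImYmqqr3//LqqmYiaqYiImqhREYiIiIiImImqu87/yYmYd3eJmIeImpYwEoiIiIiIiIiaq83smIh2VVVnd3d4mXQQJIiIiIiIiIiJmry5h3ZVVVVmZ2Z4mGMRRoiIiIiIiIiJmqqYd3ZWZmZmZmZoh0IjZ4iIiIiIiIiJmZmYd2Voh3dmZmZndUM1d4iIiIiIiIiJmqqYd2Z5h3d3d2Z3ZURWeIiIiIiIiIiJmqqYd1aJhmd3d3d3dmZniIiIiIiIiIiJmrqHd2eIdmd3d3iHd3d4iIiIiIiIiIiJq7mIh3eId3d3d3d2Z3eIiIiIiIiIiIiJq7mIiHiIh3eId3dmZ3iIiIiIiIiIiIiJq6mIiIiIiHeId3dmd4iIiIiIiIiIiIiJqqmIiJiIiHd4iIh3d4iIiIiIiIiIiIiJmZmIiZiIiHeIiIh2Z4iIiIiIiIiIiIiJmZmZiZmIh3eIiIh2Z3iIiA=="/>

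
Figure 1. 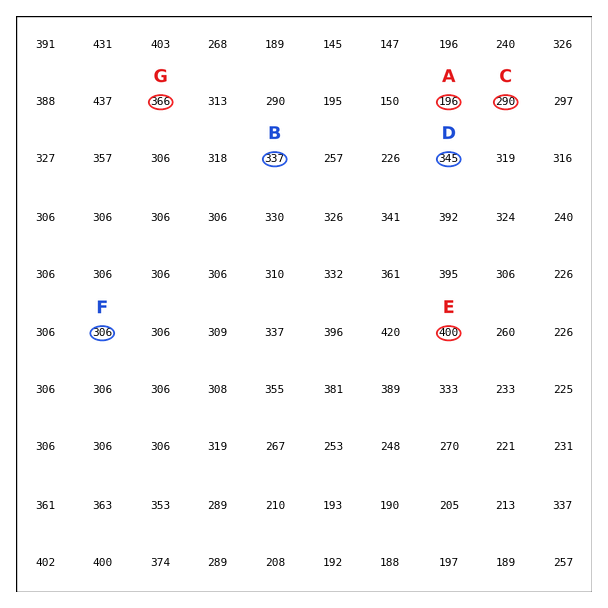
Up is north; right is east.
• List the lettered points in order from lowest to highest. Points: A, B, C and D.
A C B D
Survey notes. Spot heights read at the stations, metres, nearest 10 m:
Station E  400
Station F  310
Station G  370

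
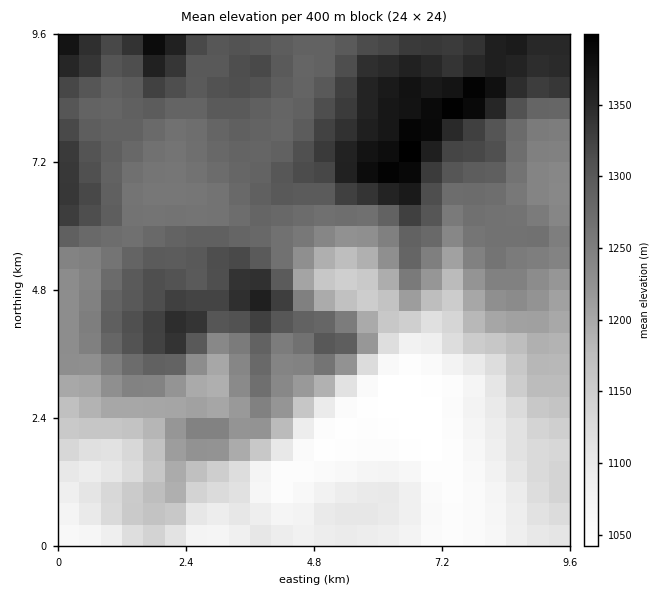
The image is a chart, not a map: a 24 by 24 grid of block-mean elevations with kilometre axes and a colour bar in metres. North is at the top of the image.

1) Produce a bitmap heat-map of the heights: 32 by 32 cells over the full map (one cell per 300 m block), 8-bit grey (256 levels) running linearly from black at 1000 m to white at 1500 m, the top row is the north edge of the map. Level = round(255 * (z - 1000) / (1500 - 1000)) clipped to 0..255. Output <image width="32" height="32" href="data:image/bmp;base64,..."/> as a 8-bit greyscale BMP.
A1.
<image width="32" height="32" href="data:image/bmp;base64,Qk02CAAAAAAAADYEAAAoAAAAIAAAACAAAAABAAgAAAAAAAAEAAATCwAAEwsAAAABAAAAAAAAAAAAAAEBAQACAgIAAwMDAAQEBAAFBQUABgYGAAcHBwAICAgACQkJAAoKCgALCwsADAwMAA0NDQAODg4ADw8PABAQEAAREREAEhISABMTEwAUFBQAFRUVABYWFgAXFxcAGBgYABkZGQAaGhoAGxsbABwcHAAdHR0AHh4eAB8fHwAgICAAISEhACIiIgAjIyMAJCQkACUlJQAmJiYAJycnACgoKAApKSkAKioqACsrKwAsLCwALS0tAC4uLgAvLy8AMDAwADExMQAyMjIAMzMzADQ0NAA1NTUANjY2ADc3NwA4ODgAOTk5ADo6OgA7OzsAPDw8AD09PQA+Pj4APz8/AEBAQABBQUEAQkJCAENDQwBEREQARUVFAEZGRgBHR0cASEhIAElJSQBKSkoAS0tLAExMTABNTU0ATk5OAE9PTwBQUFAAUVFRAFJSUgBTU1MAVFRUAFVVVQBWVlYAV1dXAFhYWABZWVkAWlpaAFtbWwBcXFwAXV1dAF5eXgBfX18AYGBgAGFhYQBiYmIAY2NjAGRkZABlZWUAZmZmAGdnZwBoaGgAaWlpAGpqagBra2sAbGxsAG1tbQBubm4Ab29vAHBwcABxcXEAcnJyAHNzcwB0dHQAdXV1AHZ2dgB3d3cAeHh4AHl5eQB6enoAe3t7AHx8fAB9fX0Afn5+AH9/fwCAgIAAgYGBAIKCggCDg4MAhISEAIWFhQCGhoYAh4eHAIiIiACJiYkAioqKAIuLiwCMjIwAjY2NAI6OjgCPj48AkJCQAJGRkQCSkpIAk5OTAJSUlACVlZUAlpaWAJeXlwCYmJgAmZmZAJqamgCbm5sAnJycAJ2dnQCenp4An5+fAKCgoAChoaEAoqKiAKOjowCkpKQApaWlAKampgCnp6cAqKioAKmpqQCqqqoAq6urAKysrACtra0Arq6uAK+vrwCwsLAAsbGxALKysgCzs7MAtLS0ALW1tQC2trYAt7e3ALi4uAC5ubkAurq6ALu7uwC8vLwAvb29AL6+vgC/v78AwMDAAMHBwQDCwsIAw8PDAMTExADFxcUAxsbGAMfHxwDIyMgAycnJAMrKygDLy8sAzMzMAM3NzQDOzs4Az8/PANDQ0ADR0dEA0tLSANPT0wDU1NQA1dXVANbW1gDX19cA2NjYANnZ2QDa2toA29vbANzc3ADd3d0A3t7eAN/f3wDg4OAA4eHhAOLi4gDj4+MA5OTkAOXl5QDm5uYA5+fnAOjo6ADp6ekA6urqAOvr6wDs7OwA7e3tAO7u7gDv7+8A8PDwAPHx8QDy8vIA8/PzAPT09AD19fUA9vb2APf39wD4+PgA+fn5APr6+gD7+/sA/Pz8AP39/QD+/v4A////AB4gJCw5RkM0JiIlLTUzKysvMDAvLSojGhkbHSMrMTQ2IScxPEdPTkMwJywyMy4oKzI0NDMxLiYdGhweJCw0OT0oMj1IUVdbWEAzOTgrIiAmLzQ2NjQwJx0aGx8kLThARCwyOkRMU19iTUFEOSQZGiAmKy8yMy8lGxkbHyUvO0RIMi8wNz9KW2VXSkc5JRoYGh0gIycpJh4YFxshKjM+RUg/NzM1PElbamljXlFALh8ZGBkaHB0bGBYXHCUuOD9DRUpGQ0NIUmJzfIB7bmVSMx4XFhcYGBYWFhgeJy84QERGUVNWVlZaZHJ8fXZwdWxPLhsXFxgXFhUWGSApMDhES01WW2FkY2RlaGxqaHB8d2VJLh0XFxYWFRYaIiszPUtRU15haXJ1dXBpZGFleId/cWVTNh8XFhYWFhkhKjZGVFhYbmpveoOGhHpqYWd/j4N2dXRfOyAXFhYYGyErO01aXVt2dHqEjZKZlX1paX+QgniAioZqPyIZGiApMjhCT1teXHZ5g5Cboamsmn5yg5OFfYqYmoxmPickLDtHTU9VXmFedXqHlqCmrbOsmImUn5WMkpmWh2xRQjg1QVJdYGNmZmJ1eYeWm5+nrq6noqqxq5yNg3hnVlFYVEJEV2ducHBsZnZ5hZOYnKOmpKKosrmzmHVgVk5LUmdxV0xeb3d5dm9pdniCkJidoZ2Zm6Wws6iIY1JMSk9cdYRoV2d3fX55c294eoCLlJqbmJabpKiilX9pW1JSW2uEkHNhcX+EgX16eIOCg4aMkpSWmZ2fmpOMg3tvY2RrdoiVgG97h4iEhIN/mJOQjIiLj5GSkpCOj4yHhX94dnd+jJmNe4KIh4iKhX+ooZyTh4aIh4eHiIuPjoyKiIiGhYydp5aChomHiIeAe62moJOHhISEhIWHjpKUlpKRmZ6epbOymoeJjImFgHt5rKWckIeFhISFh4uQk5idmpqotrvAxbWeko6OjIV9enmso5mRioeFhYiLjpCRlZ6ipK++xcjNvqedmZiWin57e6yimJSPioaGiY2QkZCRmKGpsbzBw8vIsqSio56NgH1+qJ2VlJOOiYeJjZGTkpCSm6autbu+xc2+q6Whmo2Df3+glpGSk5KOiouRlJWSkJCWoqmvuL3AyMi+tKqekoiDg5yUkZCTmJeRkZeamJWSkJSepa22vb6/xczNxrWjl5GUopyWkpSgpZyXnJ+enJeRkZiirba7v8C8wMrMwLGppqqurKGWmaqzpZmZnqKjnZOQk5yrtbe6vbWwtr26tLCvsrq2qJ2itr2snJeZn6CblJCRlqKqqq6yrqqssri4s7GywLeoo6zAxbWmnJudmpeUkpOVm6Cip6uqqauyuru1s7Q="/>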